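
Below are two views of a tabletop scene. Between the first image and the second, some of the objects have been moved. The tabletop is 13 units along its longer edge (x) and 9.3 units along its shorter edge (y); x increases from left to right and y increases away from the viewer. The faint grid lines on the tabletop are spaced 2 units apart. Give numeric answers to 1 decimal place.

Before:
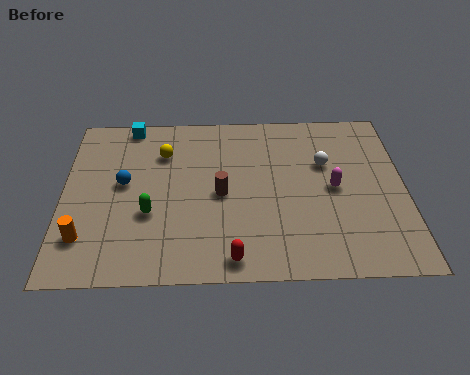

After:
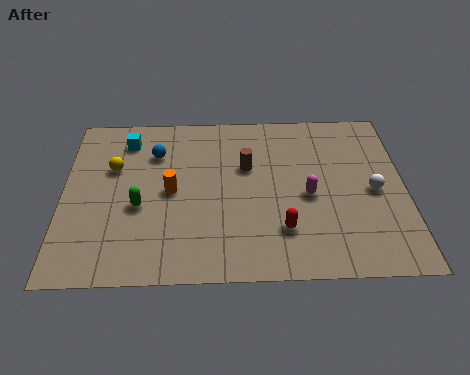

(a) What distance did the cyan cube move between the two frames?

0.9

The cyan cube was near (2.5, 8.5) before and (2.4, 7.6) after, so it travelled √(0.1² + 0.9²) ≈ 0.9 units.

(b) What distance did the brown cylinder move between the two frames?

1.8

From (6.0, 4.4) to (7.0, 5.9), the brown cylinder covered √(1.0² + 1.5²) ≈ 1.8 units.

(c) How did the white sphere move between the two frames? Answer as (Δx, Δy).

(1.8, -1.6)

The white sphere was at about (10.0, 6.0) and moved to about (11.8, 4.4).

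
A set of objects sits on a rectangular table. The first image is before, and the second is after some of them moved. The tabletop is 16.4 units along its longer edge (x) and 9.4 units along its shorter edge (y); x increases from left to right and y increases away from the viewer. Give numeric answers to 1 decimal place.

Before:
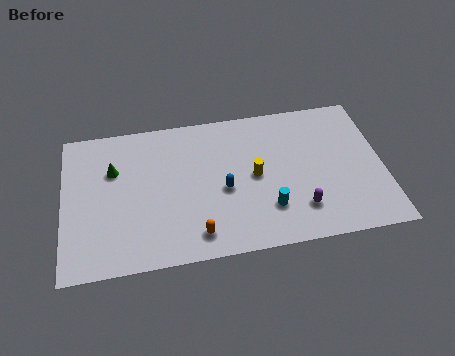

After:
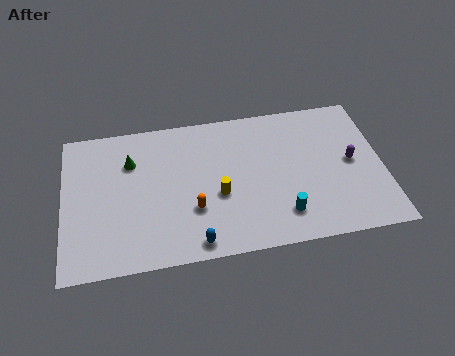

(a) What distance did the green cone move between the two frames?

1.0

The green cone moved from about (2.6, 6.3) to (3.5, 6.7), a distance of √(0.9² + 0.4²) ≈ 1.0.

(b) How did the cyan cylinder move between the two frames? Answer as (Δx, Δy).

(0.7, -0.5)

The cyan cylinder started near (10.4, 2.5) and ended near (11.1, 2.0).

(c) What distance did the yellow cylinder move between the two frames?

2.1

The yellow cylinder was near (9.8, 4.7) before and (7.9, 3.8) after, so it travelled √(1.9² + 0.9²) ≈ 2.1 units.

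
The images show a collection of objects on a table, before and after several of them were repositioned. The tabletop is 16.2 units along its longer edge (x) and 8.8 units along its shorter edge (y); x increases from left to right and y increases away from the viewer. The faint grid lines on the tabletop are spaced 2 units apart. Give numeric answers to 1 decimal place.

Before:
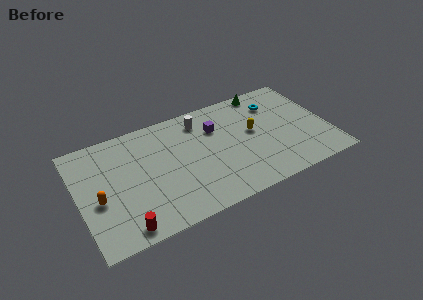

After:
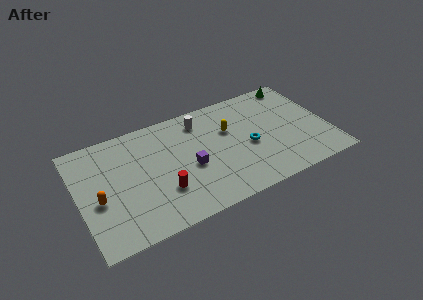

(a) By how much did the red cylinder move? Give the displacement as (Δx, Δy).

(2.7, 1.7)

The red cylinder was at about (2.5, 1.0) and moved to about (5.2, 2.7).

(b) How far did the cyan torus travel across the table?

3.5

The cyan torus moved from about (13.1, 6.7) to (11.0, 3.9), a distance of √(2.1² + 2.8²) ≈ 3.5.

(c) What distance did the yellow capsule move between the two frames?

1.7

The yellow capsule moved from about (11.4, 4.9) to (9.9, 5.7), a distance of √(1.5² + 0.8²) ≈ 1.7.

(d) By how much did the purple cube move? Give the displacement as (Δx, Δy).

(-2.0, -2.4)

The purple cube started near (9.1, 6.2) and ended near (7.1, 3.8).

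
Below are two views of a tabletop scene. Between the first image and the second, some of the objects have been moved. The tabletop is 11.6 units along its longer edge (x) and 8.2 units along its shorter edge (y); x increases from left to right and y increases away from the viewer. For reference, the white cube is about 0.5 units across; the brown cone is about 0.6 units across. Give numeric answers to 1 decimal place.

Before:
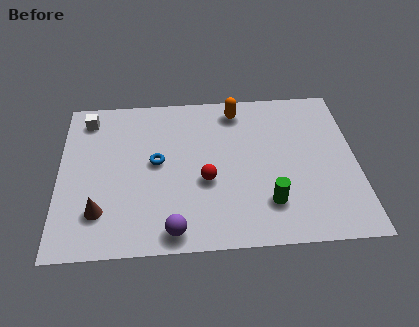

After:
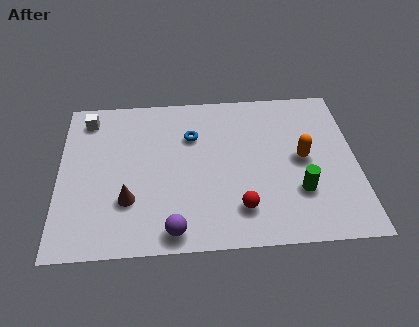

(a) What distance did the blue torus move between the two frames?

1.9

From (3.8, 4.4) to (5.2, 5.7), the blue torus covered √(1.4² + 1.3²) ≈ 1.9 units.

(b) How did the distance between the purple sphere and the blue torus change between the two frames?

+1.3

Before: roughly 3.6 units apart; after: 4.9. That's 1.3 units further apart.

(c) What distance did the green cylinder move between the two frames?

1.3

The green cylinder moved from about (8.1, 2.0) to (9.3, 2.5), a distance of √(1.2² + 0.5²) ≈ 1.3.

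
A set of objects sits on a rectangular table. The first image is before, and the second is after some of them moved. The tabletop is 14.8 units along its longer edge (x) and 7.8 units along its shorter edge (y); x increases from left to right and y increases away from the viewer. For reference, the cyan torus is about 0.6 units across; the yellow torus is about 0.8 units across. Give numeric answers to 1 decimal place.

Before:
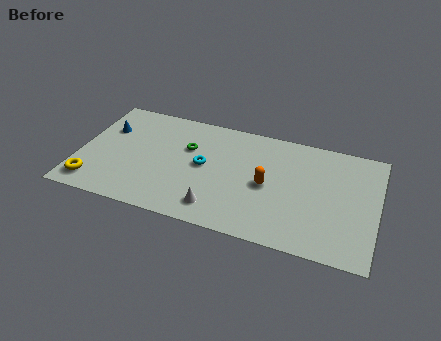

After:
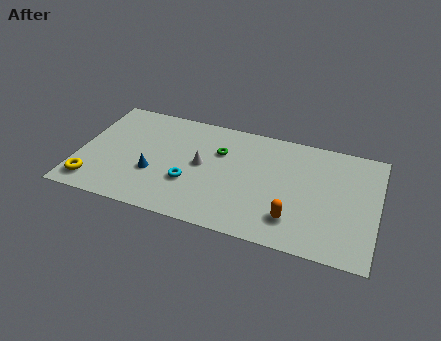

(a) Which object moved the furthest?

the blue cone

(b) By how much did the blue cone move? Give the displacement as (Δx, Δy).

(2.6, -2.5)

The blue cone was at about (1.2, 5.3) and moved to about (3.8, 2.8).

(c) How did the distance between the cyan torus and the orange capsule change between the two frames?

+2.1

Before: roughly 3.2 units apart; after: 5.3. That's 2.1 units further apart.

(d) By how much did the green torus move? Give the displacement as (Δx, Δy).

(1.6, 0.2)

The green torus started near (5.3, 5.1) and ended near (6.9, 5.3).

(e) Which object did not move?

the yellow torus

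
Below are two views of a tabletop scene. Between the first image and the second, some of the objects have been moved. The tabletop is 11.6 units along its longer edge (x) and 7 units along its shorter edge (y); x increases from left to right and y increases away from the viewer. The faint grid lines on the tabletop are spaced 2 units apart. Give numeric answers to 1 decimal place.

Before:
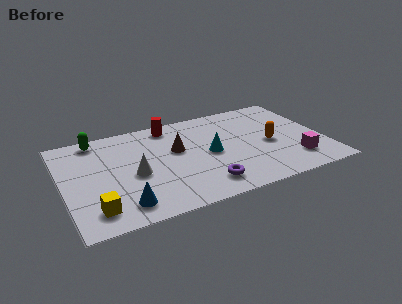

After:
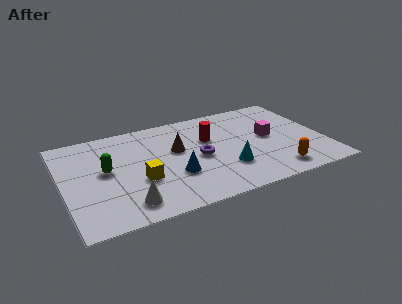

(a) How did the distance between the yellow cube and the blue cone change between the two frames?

+0.3

Before: roughly 1.2 units apart; after: 1.5. That's 0.3 units further apart.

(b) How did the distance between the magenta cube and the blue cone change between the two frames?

-3.1

They were about 7.7 units apart before and 4.6 after — 3.1 units closer together.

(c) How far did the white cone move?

2.0

The white cone moved from about (3.1, 3.1) to (2.6, 1.2), a distance of √(0.5² + 1.9²) ≈ 2.0.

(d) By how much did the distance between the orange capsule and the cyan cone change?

-0.4

Before: roughly 2.7 units apart; after: 2.3. That's 0.4 units closer together.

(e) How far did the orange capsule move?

2.1

The orange capsule was near (9.2, 3.2) before and (9.2, 1.1) after, so it travelled √(0.0² + 2.1²) ≈ 2.1 units.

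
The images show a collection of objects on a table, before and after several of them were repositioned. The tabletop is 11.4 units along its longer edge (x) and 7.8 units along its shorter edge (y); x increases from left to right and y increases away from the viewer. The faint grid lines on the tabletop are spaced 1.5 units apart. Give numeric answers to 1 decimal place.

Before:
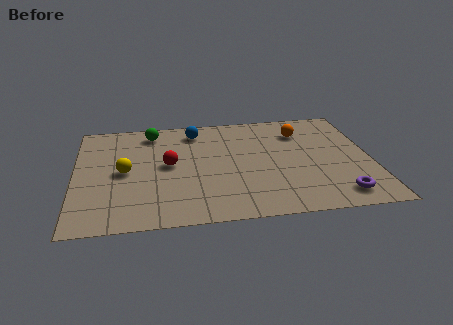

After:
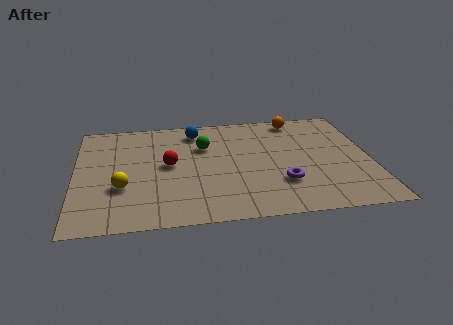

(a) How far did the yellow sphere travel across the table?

1.1

The yellow sphere moved from about (1.9, 3.8) to (1.8, 2.7), a distance of √(0.1² + 1.1²) ≈ 1.1.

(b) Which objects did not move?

the blue sphere and the red sphere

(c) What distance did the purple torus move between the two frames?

2.4

From (10.0, 1.2) to (7.9, 2.3), the purple torus covered √(2.1² + 1.1²) ≈ 2.4 units.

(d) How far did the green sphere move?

2.4

The green sphere was near (3.0, 6.6) before and (5.0, 5.3) after, so it travelled √(2.0² + 1.3²) ≈ 2.4 units.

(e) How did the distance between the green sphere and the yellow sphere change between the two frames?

+1.1

Before: roughly 3.0 units apart; after: 4.1. That's 1.1 units further apart.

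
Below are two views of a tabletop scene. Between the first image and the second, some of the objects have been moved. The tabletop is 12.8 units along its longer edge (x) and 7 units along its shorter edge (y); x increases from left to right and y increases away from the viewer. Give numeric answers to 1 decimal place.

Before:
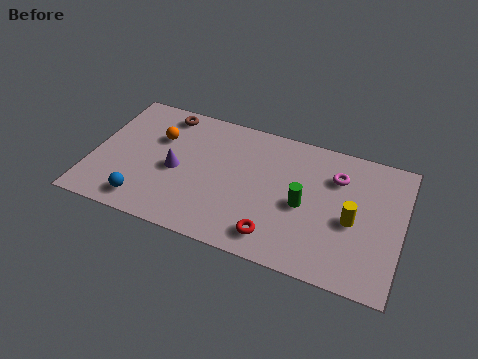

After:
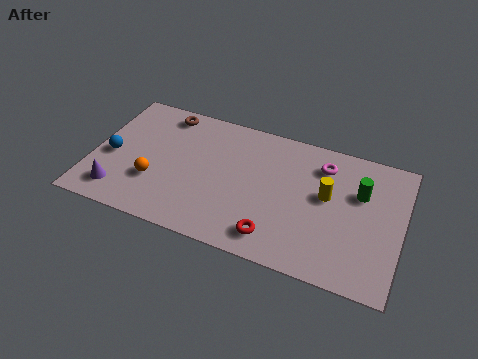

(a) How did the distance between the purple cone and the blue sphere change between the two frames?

-0.5

Before: roughly 2.4 units apart; after: 1.9. That's 0.5 units closer together.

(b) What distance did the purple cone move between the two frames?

2.9

The purple cone was near (3.5, 3.2) before and (1.3, 1.3) after, so it travelled √(2.2² + 1.9²) ≈ 2.9 units.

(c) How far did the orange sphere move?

2.4

The orange sphere moved from about (2.6, 4.7) to (2.7, 2.3), a distance of √(0.1² + 2.4²) ≈ 2.4.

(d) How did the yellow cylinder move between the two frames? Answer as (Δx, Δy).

(-1.1, 0.9)

The yellow cylinder started near (10.8, 3.1) and ended near (9.7, 4.0).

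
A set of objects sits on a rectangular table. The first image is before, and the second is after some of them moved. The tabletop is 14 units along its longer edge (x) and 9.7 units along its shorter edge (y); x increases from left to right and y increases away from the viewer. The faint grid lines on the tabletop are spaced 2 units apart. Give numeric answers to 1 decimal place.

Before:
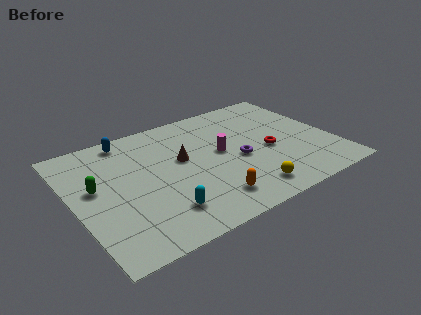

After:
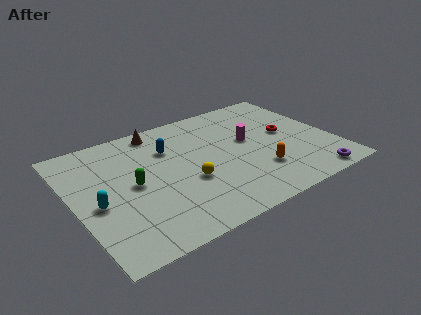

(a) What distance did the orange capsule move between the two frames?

3.0

From (6.7, 1.8) to (9.6, 2.7), the orange capsule covered √(2.9² + 0.9²) ≈ 3.0 units.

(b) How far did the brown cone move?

3.1

From (5.9, 5.6) to (5.1, 8.6), the brown cone covered √(0.8² + 3.0²) ≈ 3.1 units.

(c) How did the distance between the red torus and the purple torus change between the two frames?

+2.6

They were about 1.7 units apart before and 4.3 after — 2.6 units further apart.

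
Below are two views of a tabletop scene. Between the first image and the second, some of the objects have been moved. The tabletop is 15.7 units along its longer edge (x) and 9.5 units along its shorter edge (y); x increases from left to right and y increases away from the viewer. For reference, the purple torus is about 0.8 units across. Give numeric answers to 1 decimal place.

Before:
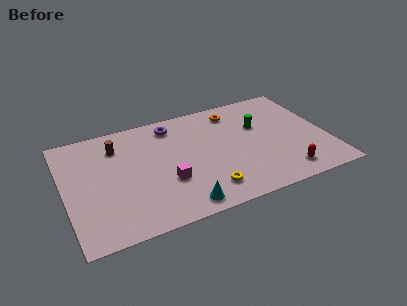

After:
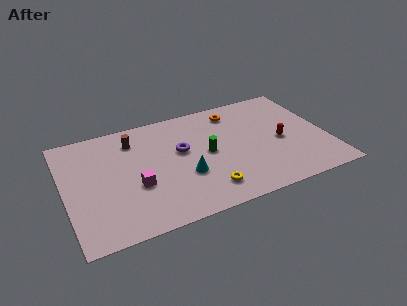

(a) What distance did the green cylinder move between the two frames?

3.5

The green cylinder moved from about (11.8, 6.1) to (8.5, 4.8), a distance of √(3.3² + 1.3²) ≈ 3.5.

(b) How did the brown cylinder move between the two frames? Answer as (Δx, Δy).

(1.0, 0.2)

The brown cylinder started near (3.3, 7.3) and ended near (4.3, 7.5).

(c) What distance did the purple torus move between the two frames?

2.4

The purple torus moved from about (6.7, 8.0) to (7.0, 5.6), a distance of √(0.3² + 2.4²) ≈ 2.4.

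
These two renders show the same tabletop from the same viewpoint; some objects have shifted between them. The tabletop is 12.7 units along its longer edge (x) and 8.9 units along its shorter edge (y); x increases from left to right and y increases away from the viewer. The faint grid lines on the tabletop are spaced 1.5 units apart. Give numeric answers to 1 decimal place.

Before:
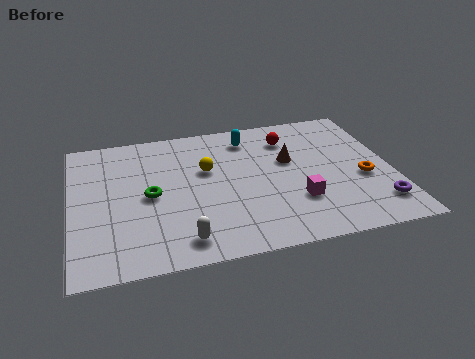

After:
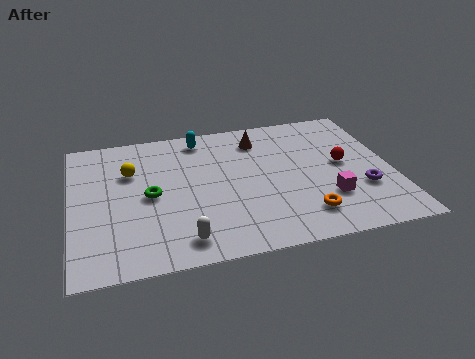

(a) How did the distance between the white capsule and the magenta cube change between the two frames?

+1.1

Before: roughly 4.8 units apart; after: 5.9. That's 1.1 units further apart.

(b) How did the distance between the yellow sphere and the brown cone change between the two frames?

+2.0

They were about 3.3 units apart before and 5.3 after — 2.0 units further apart.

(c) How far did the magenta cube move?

1.2

The magenta cube was near (8.8, 2.7) before and (10.0, 2.6) after, so it travelled √(1.2² + 0.1²) ≈ 1.2 units.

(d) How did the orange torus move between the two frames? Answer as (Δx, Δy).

(-2.5, -1.8)

From the two frames, the orange torus sits at roughly (11.5, 3.6) before and (9.0, 1.8) after.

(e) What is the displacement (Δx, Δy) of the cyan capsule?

(-1.9, 0.4)

The cyan capsule started near (7.2, 7.3) and ended near (5.3, 7.7).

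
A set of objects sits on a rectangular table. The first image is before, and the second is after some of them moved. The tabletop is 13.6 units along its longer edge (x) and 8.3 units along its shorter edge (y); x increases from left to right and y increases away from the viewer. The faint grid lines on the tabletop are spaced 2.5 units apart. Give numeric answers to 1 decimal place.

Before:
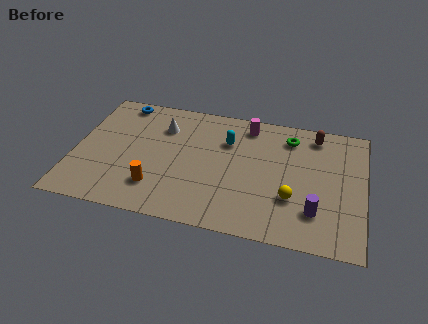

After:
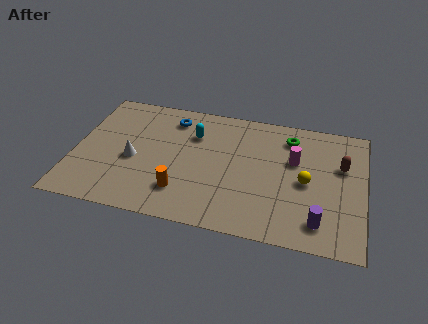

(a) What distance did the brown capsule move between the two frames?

2.2

From (11.2, 7.1) to (12.5, 5.3), the brown capsule covered √(1.3² + 1.8²) ≈ 2.2 units.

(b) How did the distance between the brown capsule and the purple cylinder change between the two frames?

-1.1

The distance was about 5.0 in the first image and 3.9 in the second, so they moved 1.1 units closer together.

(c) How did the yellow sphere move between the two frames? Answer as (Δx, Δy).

(0.6, 1.2)

From the two frames, the yellow sphere sits at roughly (10.3, 2.7) before and (10.9, 3.9) after.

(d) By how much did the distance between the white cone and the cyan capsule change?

+0.4

They were about 3.1 units apart before and 3.5 after — 0.4 units further apart.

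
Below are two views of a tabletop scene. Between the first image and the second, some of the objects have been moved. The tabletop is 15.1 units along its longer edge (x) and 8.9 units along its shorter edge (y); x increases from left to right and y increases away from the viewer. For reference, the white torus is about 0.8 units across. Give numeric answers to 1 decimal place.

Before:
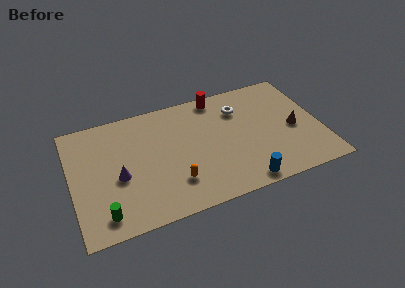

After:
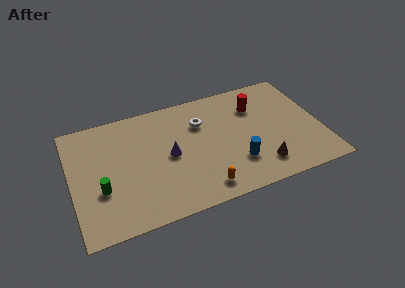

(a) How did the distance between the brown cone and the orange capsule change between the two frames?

-4.1

They were about 7.7 units apart before and 3.6 after — 4.1 units closer together.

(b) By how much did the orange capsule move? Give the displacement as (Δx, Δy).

(1.6, -1.0)

From the two frames, the orange capsule sits at roughly (6.0, 2.3) before and (7.6, 1.3) after.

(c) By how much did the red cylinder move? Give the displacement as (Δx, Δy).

(2.2, -1.5)

The red cylinder was at about (9.2, 8.0) and moved to about (11.4, 6.5).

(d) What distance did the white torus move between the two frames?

2.4

The white torus was near (10.4, 6.6) before and (8.0, 6.3) after, so it travelled √(2.4² + 0.3²) ≈ 2.4 units.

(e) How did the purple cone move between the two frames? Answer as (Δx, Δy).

(3.1, 0.6)

From the two frames, the purple cone sits at roughly (2.8, 3.8) before and (5.9, 4.4) after.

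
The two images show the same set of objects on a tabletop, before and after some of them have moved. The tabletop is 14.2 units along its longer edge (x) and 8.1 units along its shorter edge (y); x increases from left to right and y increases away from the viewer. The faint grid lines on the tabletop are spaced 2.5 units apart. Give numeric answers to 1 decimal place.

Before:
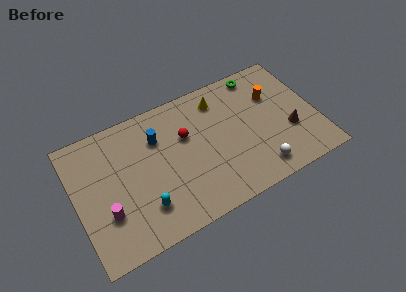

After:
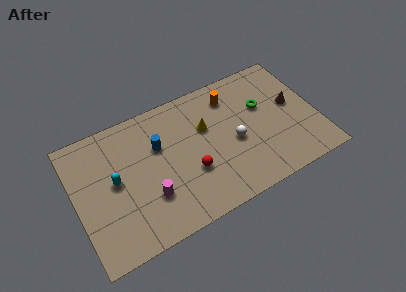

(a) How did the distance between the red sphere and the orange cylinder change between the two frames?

-0.7

They were about 5.3 units apart before and 4.6 after — 0.7 units closer together.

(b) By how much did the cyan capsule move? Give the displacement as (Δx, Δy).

(-1.4, 2.3)

The cyan capsule was at about (3.7, 2.0) and moved to about (2.3, 4.3).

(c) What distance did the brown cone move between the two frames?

1.6

From (12.5, 2.9) to (12.9, 4.5), the brown cone covered √(0.4² + 1.6²) ≈ 1.6 units.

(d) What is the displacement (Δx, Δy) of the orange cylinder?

(-2.4, 1.0)

From the two frames, the orange cylinder sits at roughly (11.9, 5.5) before and (9.5, 6.5) after.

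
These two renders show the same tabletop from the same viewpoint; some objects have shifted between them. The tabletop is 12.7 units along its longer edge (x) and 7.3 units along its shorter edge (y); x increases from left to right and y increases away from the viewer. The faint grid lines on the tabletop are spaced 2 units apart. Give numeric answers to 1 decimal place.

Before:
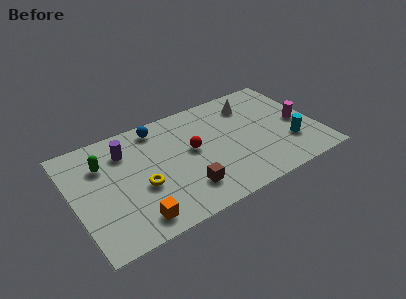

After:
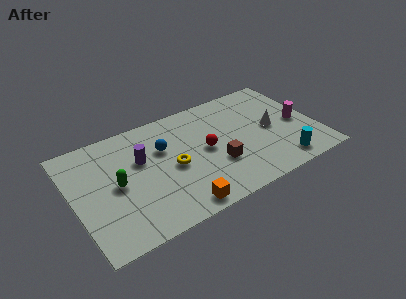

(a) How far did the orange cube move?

2.2

The orange cube was near (2.8, 1.1) before and (5.0, 0.8) after, so it travelled √(2.2² + 0.3²) ≈ 2.2 units.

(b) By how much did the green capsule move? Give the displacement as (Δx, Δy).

(0.5, -1.6)

The green capsule was at about (1.7, 5.2) and moved to about (2.2, 3.6).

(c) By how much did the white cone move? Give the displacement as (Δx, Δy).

(0.8, -2.1)

The white cone was at about (9.6, 5.7) and moved to about (10.4, 3.6).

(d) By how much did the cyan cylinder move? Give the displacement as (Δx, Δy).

(-0.6, -1.1)

From the two frames, the cyan cylinder sits at roughly (11.1, 2.2) before and (10.5, 1.1) after.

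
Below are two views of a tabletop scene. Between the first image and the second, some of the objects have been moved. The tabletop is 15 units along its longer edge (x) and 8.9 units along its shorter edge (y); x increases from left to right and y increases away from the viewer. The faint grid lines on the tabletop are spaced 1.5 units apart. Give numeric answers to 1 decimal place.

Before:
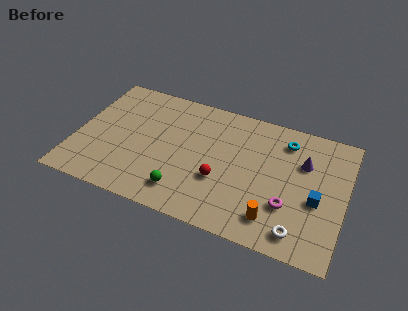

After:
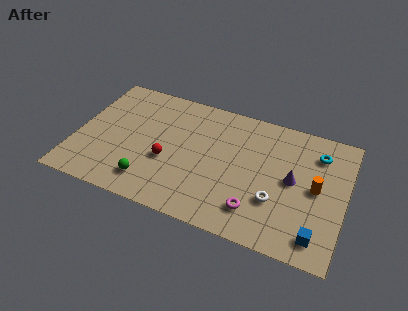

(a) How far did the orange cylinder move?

3.5

The orange cylinder was near (11.3, 1.7) before and (13.4, 4.5) after, so it travelled √(2.1² + 2.8²) ≈ 3.5 units.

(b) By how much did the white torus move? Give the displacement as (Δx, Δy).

(-1.4, 1.6)

The white torus started near (12.7, 1.3) and ended near (11.3, 2.9).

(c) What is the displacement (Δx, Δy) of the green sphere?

(-1.9, 0.0)

The green sphere was at about (6.3, 1.7) and moved to about (4.4, 1.7).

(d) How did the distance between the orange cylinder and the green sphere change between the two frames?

+4.4

The distance was about 5.0 in the first image and 9.4 in the second, so they moved 4.4 units further apart.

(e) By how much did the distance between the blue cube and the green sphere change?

+1.8

They were about 7.5 units apart before and 9.3 after — 1.8 units further apart.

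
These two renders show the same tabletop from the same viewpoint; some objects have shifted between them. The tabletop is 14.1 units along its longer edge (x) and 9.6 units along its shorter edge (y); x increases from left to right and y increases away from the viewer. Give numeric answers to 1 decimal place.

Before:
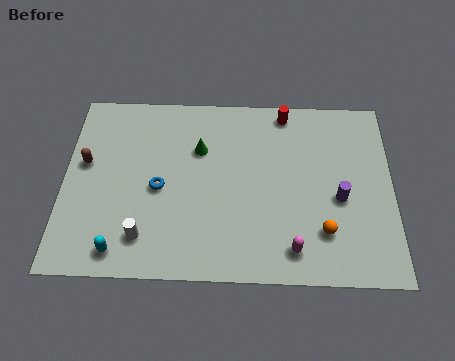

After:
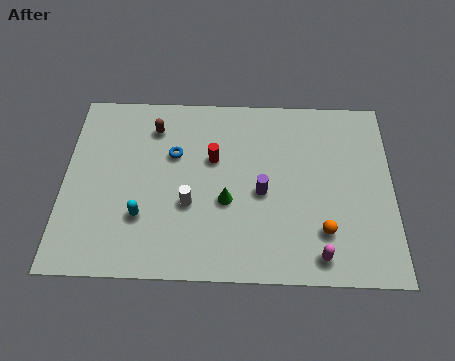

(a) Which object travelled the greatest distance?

the red cylinder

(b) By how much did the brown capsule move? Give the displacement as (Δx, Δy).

(2.9, 2.0)

The brown capsule was at about (0.9, 5.6) and moved to about (3.8, 7.6).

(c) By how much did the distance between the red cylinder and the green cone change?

-2.0

They were about 4.3 units apart before and 2.3 after — 2.0 units closer together.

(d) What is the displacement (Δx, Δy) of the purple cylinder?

(-3.3, 0.2)

From the two frames, the purple cylinder sits at roughly (11.8, 4.1) before and (8.5, 4.3) after.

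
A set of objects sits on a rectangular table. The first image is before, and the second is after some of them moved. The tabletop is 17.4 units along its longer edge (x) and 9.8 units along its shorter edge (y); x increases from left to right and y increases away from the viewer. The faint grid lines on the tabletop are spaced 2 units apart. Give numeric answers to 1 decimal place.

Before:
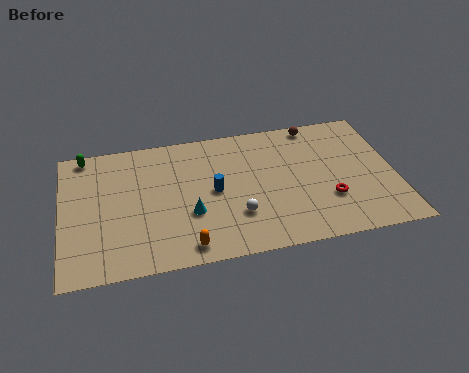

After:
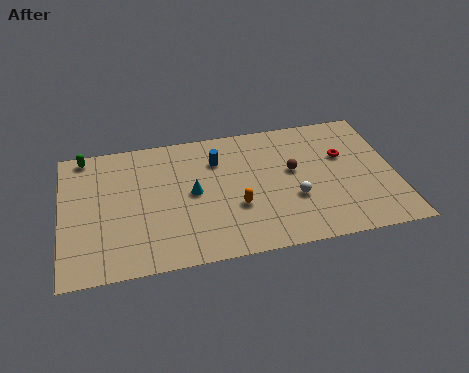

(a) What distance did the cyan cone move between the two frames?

1.5

From (6.6, 3.5) to (6.8, 5.0), the cyan cone covered √(0.2² + 1.5²) ≈ 1.5 units.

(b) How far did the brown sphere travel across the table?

3.6

The brown sphere moved from about (13.5, 8.9) to (12.1, 5.6), a distance of √(1.4² + 3.3²) ≈ 3.6.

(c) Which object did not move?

the green capsule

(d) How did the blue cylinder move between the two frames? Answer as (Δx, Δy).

(0.3, 2.3)

The blue cylinder started near (7.9, 4.9) and ended near (8.2, 7.2).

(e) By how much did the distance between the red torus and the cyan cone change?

+0.9

They were about 7.2 units apart before and 8.1 after — 0.9 units further apart.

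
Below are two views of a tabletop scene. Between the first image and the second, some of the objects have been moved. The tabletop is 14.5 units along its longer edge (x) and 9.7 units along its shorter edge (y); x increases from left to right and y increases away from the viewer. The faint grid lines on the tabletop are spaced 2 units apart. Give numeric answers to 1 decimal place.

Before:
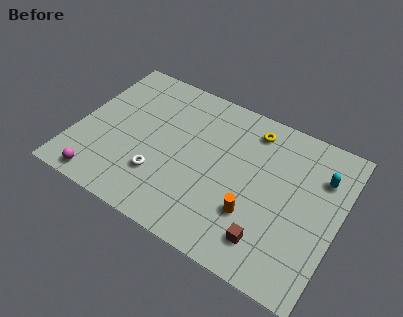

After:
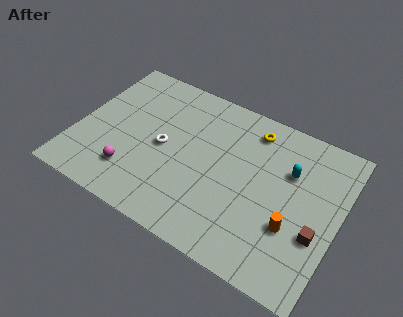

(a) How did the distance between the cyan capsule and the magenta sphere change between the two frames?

-3.7

The distance was about 12.9 in the first image and 9.2 in the second, so they moved 3.7 units closer together.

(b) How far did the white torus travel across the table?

1.9

The white torus moved from about (4.9, 2.8) to (4.8, 4.7), a distance of √(0.1² + 1.9²) ≈ 1.9.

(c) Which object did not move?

the yellow torus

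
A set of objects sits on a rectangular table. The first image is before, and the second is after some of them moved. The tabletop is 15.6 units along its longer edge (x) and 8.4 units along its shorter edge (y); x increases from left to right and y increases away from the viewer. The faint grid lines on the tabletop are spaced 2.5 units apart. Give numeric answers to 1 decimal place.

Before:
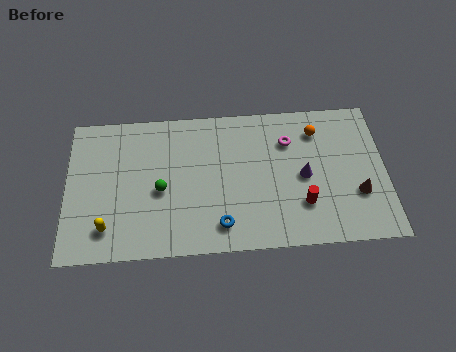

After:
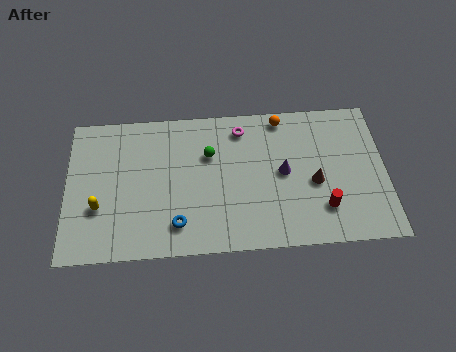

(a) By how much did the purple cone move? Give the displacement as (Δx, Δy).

(-1.0, 0.3)

The purple cone was at about (11.6, 4.0) and moved to about (10.6, 4.3).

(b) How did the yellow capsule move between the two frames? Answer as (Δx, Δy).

(-0.4, 1.2)

The yellow capsule was at about (2.0, 1.7) and moved to about (1.6, 2.9).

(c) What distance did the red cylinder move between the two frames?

1.0

The red cylinder moved from about (11.5, 2.4) to (12.5, 2.1), a distance of √(1.0² + 0.3²) ≈ 1.0.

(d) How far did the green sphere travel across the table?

3.1

From (4.6, 3.7) to (7.0, 5.6), the green sphere covered √(2.4² + 1.9²) ≈ 3.1 units.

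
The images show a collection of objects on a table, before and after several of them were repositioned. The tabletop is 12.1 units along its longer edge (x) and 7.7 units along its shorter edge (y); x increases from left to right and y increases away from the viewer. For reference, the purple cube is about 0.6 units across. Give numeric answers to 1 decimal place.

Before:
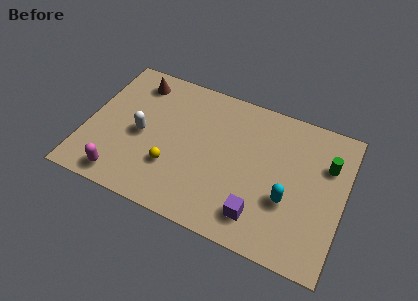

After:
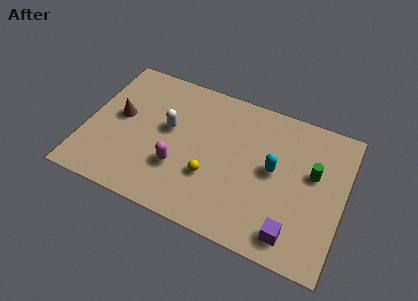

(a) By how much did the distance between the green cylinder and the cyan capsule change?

-1.1

Before: roughly 3.0 units apart; after: 1.9. That's 1.1 units closer together.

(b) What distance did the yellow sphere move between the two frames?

1.8

The yellow sphere moved from about (4.2, 2.4) to (6.0, 2.6), a distance of √(1.8² + 0.2²) ≈ 1.8.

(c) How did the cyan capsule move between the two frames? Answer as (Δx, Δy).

(-0.8, 1.3)

The cyan capsule was at about (9.6, 2.8) and moved to about (8.8, 4.1).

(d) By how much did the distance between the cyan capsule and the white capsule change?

-2.0

The distance was about 7.0 in the first image and 5.0 in the second, so they moved 2.0 units closer together.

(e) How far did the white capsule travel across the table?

1.4

From (2.6, 3.6) to (3.8, 4.4), the white capsule covered √(1.2² + 0.8²) ≈ 1.4 units.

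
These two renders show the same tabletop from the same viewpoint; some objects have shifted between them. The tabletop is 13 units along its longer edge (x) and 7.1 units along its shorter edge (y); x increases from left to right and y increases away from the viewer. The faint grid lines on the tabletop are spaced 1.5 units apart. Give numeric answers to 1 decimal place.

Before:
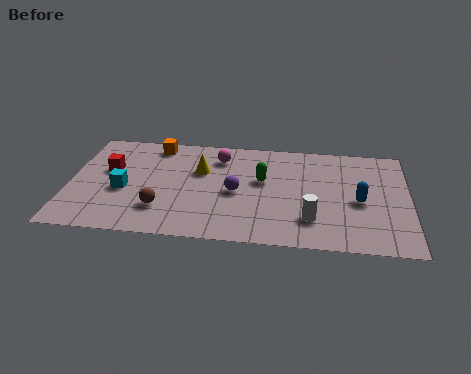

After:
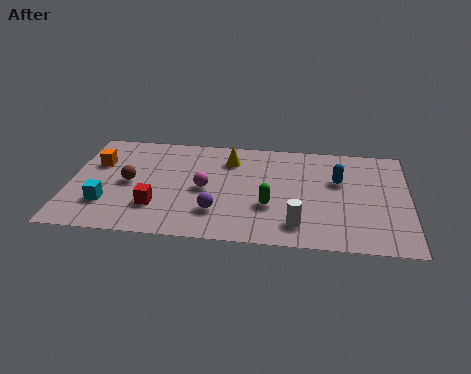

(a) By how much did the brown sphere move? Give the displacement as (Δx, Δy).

(-1.3, 1.6)

The brown sphere started near (3.6, 1.9) and ended near (2.3, 3.5).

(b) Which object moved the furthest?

the red cube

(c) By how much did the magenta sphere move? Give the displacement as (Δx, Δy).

(-0.5, -2.2)

The magenta sphere started near (5.7, 5.6) and ended near (5.2, 3.4).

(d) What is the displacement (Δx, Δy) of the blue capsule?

(-0.8, 1.3)

The blue capsule was at about (11.1, 3.2) and moved to about (10.3, 4.5).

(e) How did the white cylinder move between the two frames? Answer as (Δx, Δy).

(-0.5, -0.4)

The white cylinder was at about (9.3, 1.8) and moved to about (8.8, 1.4).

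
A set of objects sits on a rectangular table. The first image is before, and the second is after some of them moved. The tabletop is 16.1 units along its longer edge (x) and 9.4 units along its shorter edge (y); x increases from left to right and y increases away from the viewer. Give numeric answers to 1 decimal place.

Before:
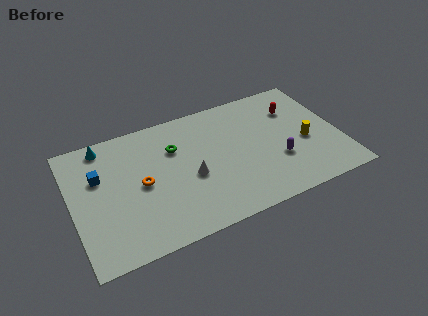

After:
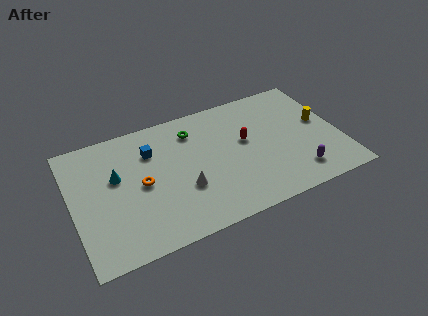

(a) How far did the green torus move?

1.5

From (6.3, 6.5) to (7.5, 7.4), the green torus covered √(1.2² + 0.9²) ≈ 1.5 units.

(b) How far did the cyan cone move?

2.6

From (2.2, 8.3) to (2.7, 5.7), the cyan cone covered √(0.5² + 2.6²) ≈ 2.6 units.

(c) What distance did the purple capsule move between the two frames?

1.7

The purple capsule moved from about (12.2, 3.2) to (13.2, 1.8), a distance of √(1.0² + 1.4²) ≈ 1.7.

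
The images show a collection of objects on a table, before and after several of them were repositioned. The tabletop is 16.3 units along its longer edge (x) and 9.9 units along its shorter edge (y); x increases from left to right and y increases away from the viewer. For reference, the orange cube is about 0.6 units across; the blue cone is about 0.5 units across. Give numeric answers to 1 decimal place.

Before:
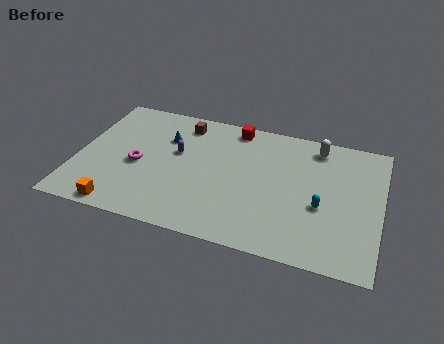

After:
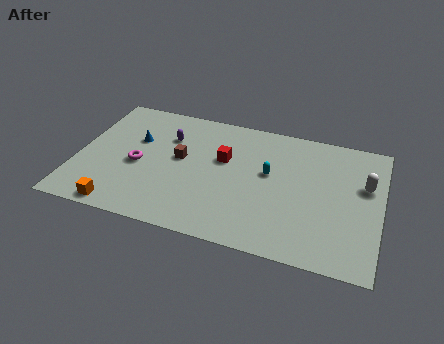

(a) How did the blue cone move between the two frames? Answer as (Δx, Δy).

(-1.6, -0.6)

The blue cone started near (4.6, 6.9) and ended near (3.0, 6.3).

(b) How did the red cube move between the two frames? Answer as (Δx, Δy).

(-0.4, -2.7)

The red cube was at about (8.2, 8.8) and moved to about (7.8, 6.1).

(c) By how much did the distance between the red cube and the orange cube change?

-2.3

Before: roughly 9.6 units apart; after: 7.3. That's 2.3 units closer together.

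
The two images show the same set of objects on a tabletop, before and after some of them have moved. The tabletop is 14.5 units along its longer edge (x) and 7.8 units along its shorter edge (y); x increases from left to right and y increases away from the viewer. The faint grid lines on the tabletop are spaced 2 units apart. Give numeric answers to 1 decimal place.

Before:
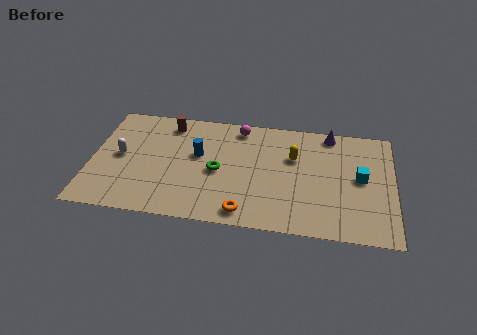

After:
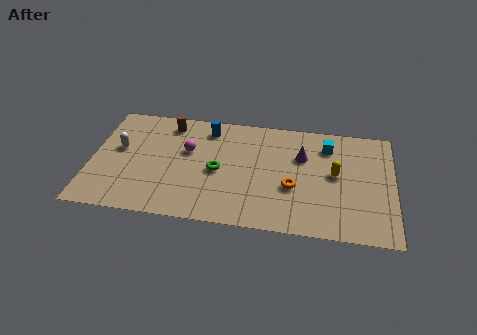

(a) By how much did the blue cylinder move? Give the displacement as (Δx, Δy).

(0.4, 1.9)

The blue cylinder started near (5.1, 4.6) and ended near (5.5, 6.5).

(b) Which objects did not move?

the green torus and the brown cylinder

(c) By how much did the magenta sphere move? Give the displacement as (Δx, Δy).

(-2.4, -2.0)

The magenta sphere started near (7.0, 6.8) and ended near (4.6, 4.8).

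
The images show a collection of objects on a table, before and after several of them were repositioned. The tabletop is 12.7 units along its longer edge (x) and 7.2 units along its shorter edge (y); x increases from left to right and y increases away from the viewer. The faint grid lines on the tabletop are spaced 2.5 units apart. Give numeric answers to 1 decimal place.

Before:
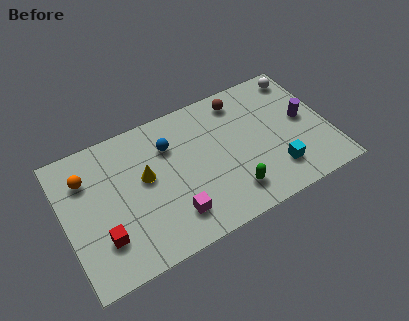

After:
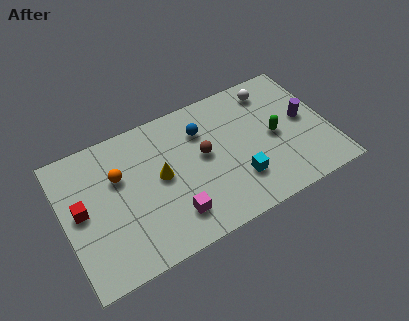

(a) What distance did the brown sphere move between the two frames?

3.0

From (8.8, 6.1) to (6.7, 4.0), the brown sphere covered √(2.1² + 2.1²) ≈ 3.0 units.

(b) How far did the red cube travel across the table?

2.0

The red cube moved from about (1.6, 2.0) to (0.8, 3.8), a distance of √(0.8² + 1.8²) ≈ 2.0.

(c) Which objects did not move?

the purple cylinder and the magenta cube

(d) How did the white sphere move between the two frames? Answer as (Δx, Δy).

(-1.5, -0.2)

The white sphere started near (11.8, 6.2) and ended near (10.3, 6.0).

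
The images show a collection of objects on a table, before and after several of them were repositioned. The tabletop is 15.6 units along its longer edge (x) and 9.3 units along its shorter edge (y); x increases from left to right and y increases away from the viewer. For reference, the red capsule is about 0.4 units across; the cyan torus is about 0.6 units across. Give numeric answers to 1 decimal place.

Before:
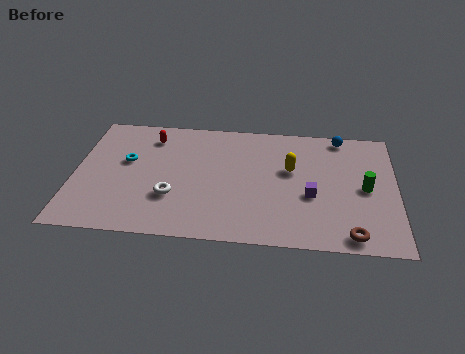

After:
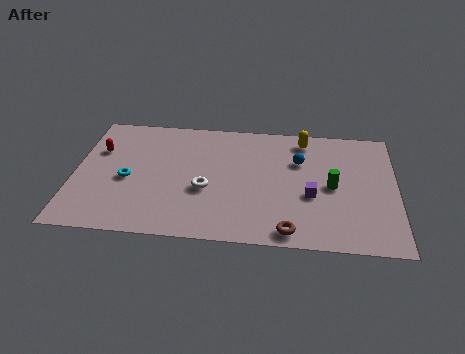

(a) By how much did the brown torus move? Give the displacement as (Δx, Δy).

(-2.9, 0.0)

The brown torus was at about (13.4, 1.0) and moved to about (10.5, 1.0).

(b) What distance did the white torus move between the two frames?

1.7

The white torus was near (4.8, 3.0) before and (6.4, 3.7) after, so it travelled √(1.6² + 0.7²) ≈ 1.7 units.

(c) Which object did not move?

the purple cube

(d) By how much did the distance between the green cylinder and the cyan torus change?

-1.7

They were about 11.6 units apart before and 9.9 after — 1.7 units closer together.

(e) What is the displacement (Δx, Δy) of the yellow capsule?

(0.6, 2.4)

The yellow capsule was at about (10.5, 5.6) and moved to about (11.1, 8.0).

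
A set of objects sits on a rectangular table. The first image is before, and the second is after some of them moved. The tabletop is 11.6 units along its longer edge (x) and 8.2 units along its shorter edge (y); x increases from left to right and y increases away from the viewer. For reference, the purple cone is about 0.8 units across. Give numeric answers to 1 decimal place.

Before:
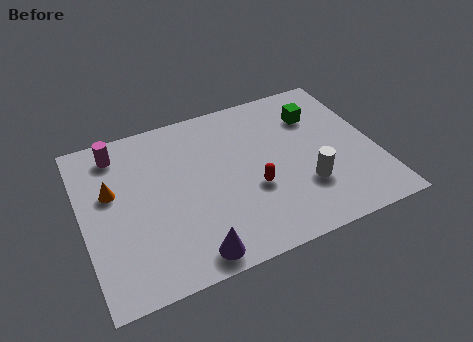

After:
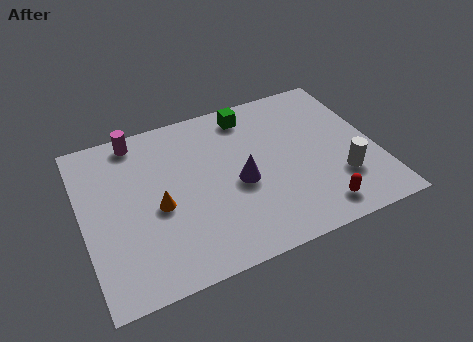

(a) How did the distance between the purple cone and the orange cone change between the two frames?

-1.7

They were about 4.9 units apart before and 3.2 after — 1.7 units closer together.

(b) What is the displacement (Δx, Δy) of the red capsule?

(2.3, -1.9)

The red capsule was at about (6.6, 3.1) and moved to about (8.9, 1.2).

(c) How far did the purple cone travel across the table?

3.5

The purple cone was near (3.9, 0.9) before and (6.1, 3.6) after, so it travelled √(2.2² + 2.7²) ≈ 3.5 units.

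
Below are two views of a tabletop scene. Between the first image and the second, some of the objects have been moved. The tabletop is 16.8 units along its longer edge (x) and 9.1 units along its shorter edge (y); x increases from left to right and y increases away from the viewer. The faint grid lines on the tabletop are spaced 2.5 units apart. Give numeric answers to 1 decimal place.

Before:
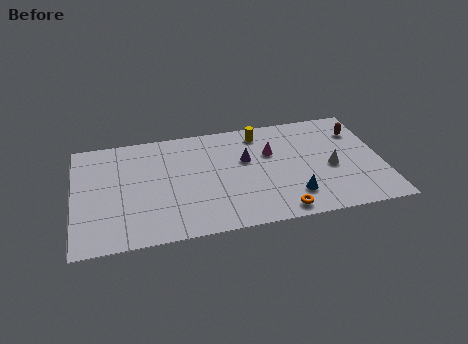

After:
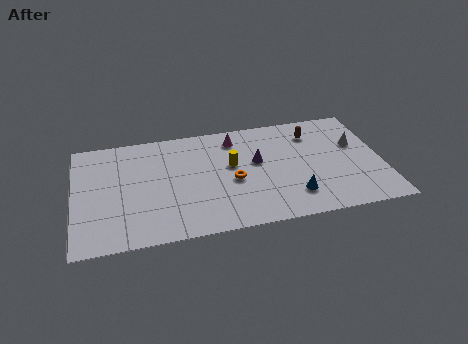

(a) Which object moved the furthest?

the orange torus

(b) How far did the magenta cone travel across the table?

2.5

The magenta cone was near (10.8, 5.9) before and (8.9, 7.5) after, so it travelled √(1.9² + 1.6²) ≈ 2.5 units.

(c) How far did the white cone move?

2.3

The white cone was near (14.0, 4.0) before and (15.5, 5.7) after, so it travelled √(1.5² + 1.7²) ≈ 2.3 units.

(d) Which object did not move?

the blue cone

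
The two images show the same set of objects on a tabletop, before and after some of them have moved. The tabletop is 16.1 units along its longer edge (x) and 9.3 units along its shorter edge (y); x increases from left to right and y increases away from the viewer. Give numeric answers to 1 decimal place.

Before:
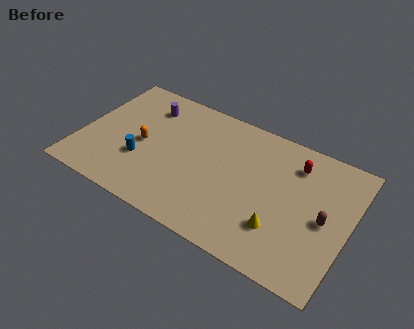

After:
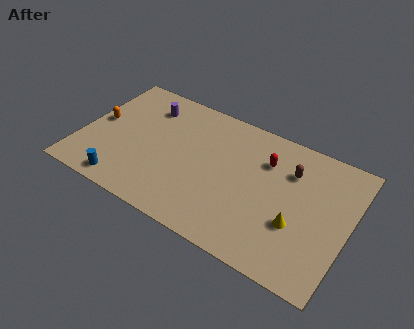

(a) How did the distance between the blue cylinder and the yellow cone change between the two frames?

+1.8

Before: roughly 8.5 units apart; after: 10.3. That's 1.8 units further apart.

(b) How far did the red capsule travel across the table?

1.8

The red capsule moved from about (12.6, 7.3) to (10.9, 6.7), a distance of √(1.7² + 0.6²) ≈ 1.8.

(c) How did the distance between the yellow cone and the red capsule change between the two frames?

-0.6

Before: roughly 4.7 units apart; after: 4.1. That's 0.6 units closer together.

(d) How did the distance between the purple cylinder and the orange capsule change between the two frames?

+0.6

Before: roughly 2.9 units apart; after: 3.5. That's 0.6 units further apart.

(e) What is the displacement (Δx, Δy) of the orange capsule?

(-2.8, 0.5)

From the two frames, the orange capsule sits at roughly (3.7, 4.4) before and (0.9, 4.9) after.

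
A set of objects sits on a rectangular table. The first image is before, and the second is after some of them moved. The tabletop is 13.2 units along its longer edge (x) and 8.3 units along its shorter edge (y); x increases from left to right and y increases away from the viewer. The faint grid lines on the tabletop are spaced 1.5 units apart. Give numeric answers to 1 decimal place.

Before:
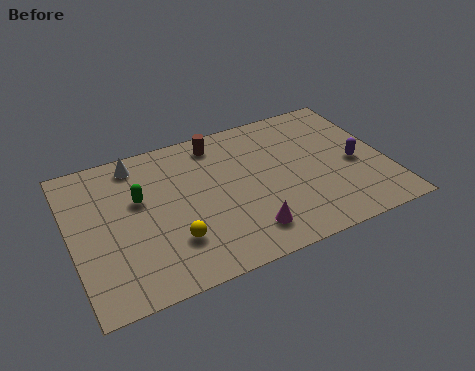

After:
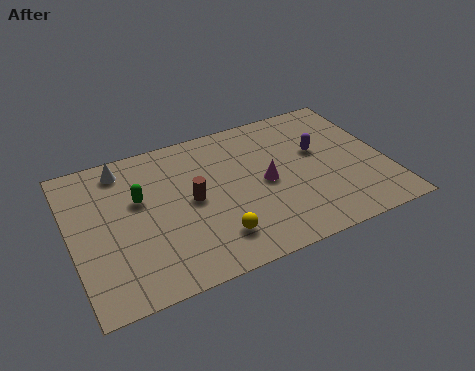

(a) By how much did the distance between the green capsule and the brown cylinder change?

-1.7

The distance was about 4.0 in the first image and 2.3 in the second, so they moved 1.7 units closer together.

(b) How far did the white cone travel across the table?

0.6

The white cone was near (3.0, 7.2) before and (2.4, 7.1) after, so it travelled √(0.6² + 0.1²) ≈ 0.6 units.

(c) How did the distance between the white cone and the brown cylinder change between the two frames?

+0.5

They were about 3.4 units apart before and 3.9 after — 0.5 units further apart.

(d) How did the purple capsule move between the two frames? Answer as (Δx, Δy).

(-1.4, 1.3)

The purple capsule was at about (11.9, 3.7) and moved to about (10.5, 5.0).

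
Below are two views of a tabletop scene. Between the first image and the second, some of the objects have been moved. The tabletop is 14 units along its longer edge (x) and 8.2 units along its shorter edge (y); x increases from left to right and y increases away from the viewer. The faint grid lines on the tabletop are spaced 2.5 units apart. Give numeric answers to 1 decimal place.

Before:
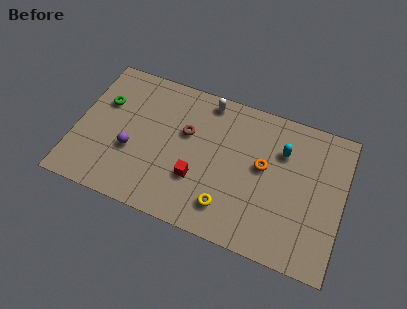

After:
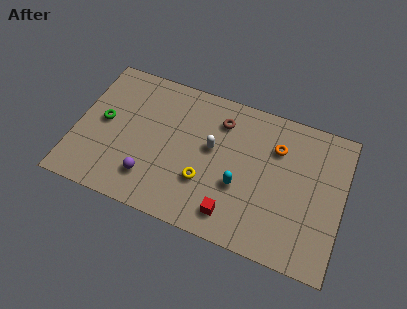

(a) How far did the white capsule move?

2.6

From (6.6, 7.3) to (7.1, 4.7), the white capsule covered √(0.5² + 2.6²) ≈ 2.6 units.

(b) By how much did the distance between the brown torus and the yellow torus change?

-0.5

They were about 4.2 units apart before and 3.7 after — 0.5 units closer together.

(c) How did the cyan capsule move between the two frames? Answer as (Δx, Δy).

(-2.0, -2.7)

From the two frames, the cyan capsule sits at roughly (10.7, 5.8) before and (8.7, 3.1) after.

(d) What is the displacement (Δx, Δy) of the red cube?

(2.0, -1.3)

The red cube started near (6.5, 2.7) and ended near (8.5, 1.4).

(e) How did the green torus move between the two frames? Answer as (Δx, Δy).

(0.1, -1.1)

The green torus was at about (1.3, 5.4) and moved to about (1.4, 4.3).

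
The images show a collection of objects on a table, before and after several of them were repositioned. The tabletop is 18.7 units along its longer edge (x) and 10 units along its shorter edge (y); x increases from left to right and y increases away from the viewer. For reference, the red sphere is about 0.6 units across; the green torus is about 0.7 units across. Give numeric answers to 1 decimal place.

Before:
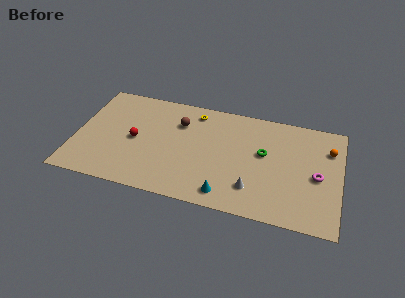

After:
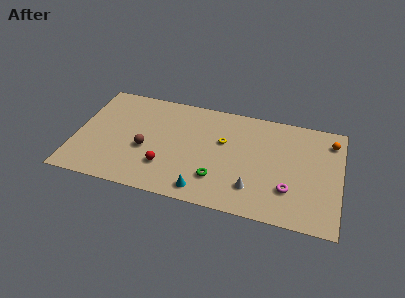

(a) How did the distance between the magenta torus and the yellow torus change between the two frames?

-3.9

Before: roughly 9.7 units apart; after: 5.8. That's 3.9 units closer together.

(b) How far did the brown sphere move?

3.8

The brown sphere was near (7.2, 7.2) before and (5.0, 4.1) after, so it travelled √(2.2² + 3.1²) ≈ 3.8 units.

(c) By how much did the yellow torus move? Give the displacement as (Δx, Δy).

(2.2, -2.3)

The yellow torus was at about (8.2, 8.5) and moved to about (10.4, 6.2).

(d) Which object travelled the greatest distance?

the green torus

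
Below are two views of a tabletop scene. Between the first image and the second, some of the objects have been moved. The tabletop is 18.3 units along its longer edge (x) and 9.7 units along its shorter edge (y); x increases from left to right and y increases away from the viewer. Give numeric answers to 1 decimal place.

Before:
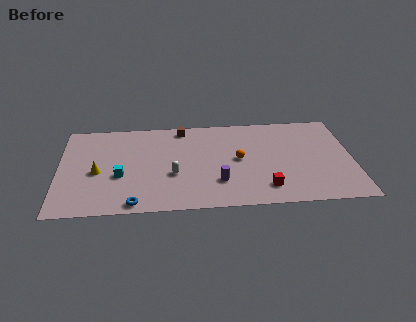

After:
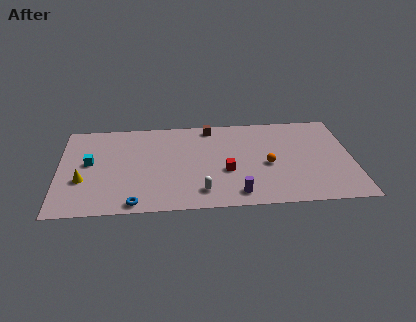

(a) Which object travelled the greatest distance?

the red cube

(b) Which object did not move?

the blue torus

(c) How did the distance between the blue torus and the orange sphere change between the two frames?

+1.3

Before: roughly 7.7 units apart; after: 9.0. That's 1.3 units further apart.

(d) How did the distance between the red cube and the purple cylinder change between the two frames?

-0.5

The distance was about 3.0 in the first image and 2.5 in the second, so they moved 0.5 units closer together.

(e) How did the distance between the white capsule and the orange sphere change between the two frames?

+0.6

The distance was about 4.3 in the first image and 4.9 in the second, so they moved 0.6 units further apart.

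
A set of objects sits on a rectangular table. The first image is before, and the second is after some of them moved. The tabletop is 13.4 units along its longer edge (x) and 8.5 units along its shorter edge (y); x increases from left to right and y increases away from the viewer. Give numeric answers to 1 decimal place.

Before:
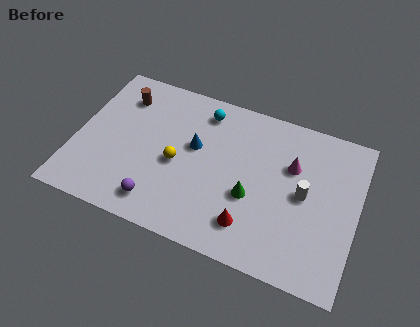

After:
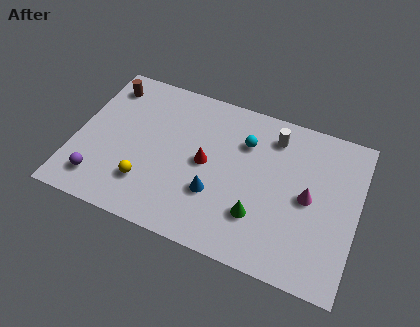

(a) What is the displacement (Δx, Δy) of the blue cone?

(1.2, -2.2)

From the two frames, the blue cone sits at roughly (5.6, 5.0) before and (6.8, 2.8) after.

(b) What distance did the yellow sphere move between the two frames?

2.1

The yellow sphere moved from about (4.9, 3.8) to (3.6, 2.2), a distance of √(1.3² + 1.6²) ≈ 2.1.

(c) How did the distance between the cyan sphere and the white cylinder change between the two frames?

-4.3

The distance was about 5.8 in the first image and 1.5 in the second, so they moved 4.3 units closer together.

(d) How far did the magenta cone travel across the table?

1.7

From (10.2, 5.6) to (11.1, 4.2), the magenta cone covered √(0.9² + 1.4²) ≈ 1.7 units.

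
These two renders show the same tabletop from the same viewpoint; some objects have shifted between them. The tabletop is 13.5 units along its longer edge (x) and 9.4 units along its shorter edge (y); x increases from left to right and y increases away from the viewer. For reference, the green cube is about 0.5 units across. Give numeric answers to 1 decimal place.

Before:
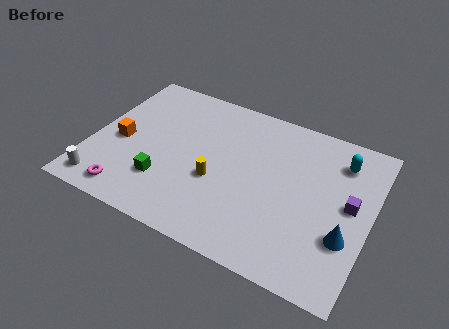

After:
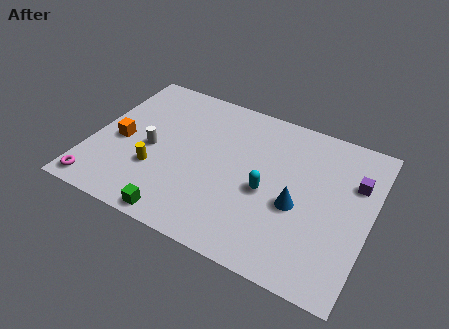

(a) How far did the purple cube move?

1.4

The purple cube was near (12.5, 5.0) before and (12.6, 6.4) after, so it travelled √(0.1² + 1.4²) ≈ 1.4 units.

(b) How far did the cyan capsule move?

4.6

The cyan capsule moved from about (11.8, 7.4) to (8.6, 4.1), a distance of √(3.2² + 3.3²) ≈ 4.6.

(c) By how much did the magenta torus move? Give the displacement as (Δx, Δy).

(-1.5, -0.2)

The magenta torus started near (2.3, 1.2) and ended near (0.8, 1.0).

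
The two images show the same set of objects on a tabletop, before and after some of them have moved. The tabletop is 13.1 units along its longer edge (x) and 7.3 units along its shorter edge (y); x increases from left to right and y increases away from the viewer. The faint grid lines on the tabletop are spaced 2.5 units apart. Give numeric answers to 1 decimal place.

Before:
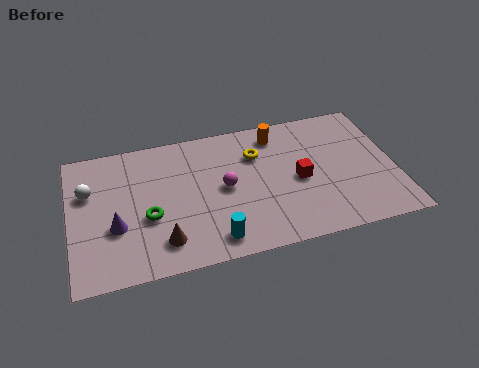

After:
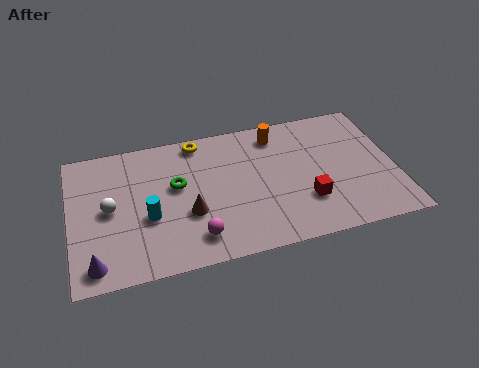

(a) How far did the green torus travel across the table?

1.8

The green torus moved from about (3.1, 2.9) to (4.3, 4.3), a distance of √(1.2² + 1.4²) ≈ 1.8.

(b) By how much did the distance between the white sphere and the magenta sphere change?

-1.5

Before: roughly 5.5 units apart; after: 4.0. That's 1.5 units closer together.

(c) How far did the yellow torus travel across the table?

2.6

The yellow torus was near (7.6, 5.2) before and (5.3, 6.5) after, so it travelled √(2.3² + 1.3²) ≈ 2.6 units.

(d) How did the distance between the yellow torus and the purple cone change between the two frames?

+0.7

The distance was about 6.3 in the first image and 7.0 in the second, so they moved 0.7 units further apart.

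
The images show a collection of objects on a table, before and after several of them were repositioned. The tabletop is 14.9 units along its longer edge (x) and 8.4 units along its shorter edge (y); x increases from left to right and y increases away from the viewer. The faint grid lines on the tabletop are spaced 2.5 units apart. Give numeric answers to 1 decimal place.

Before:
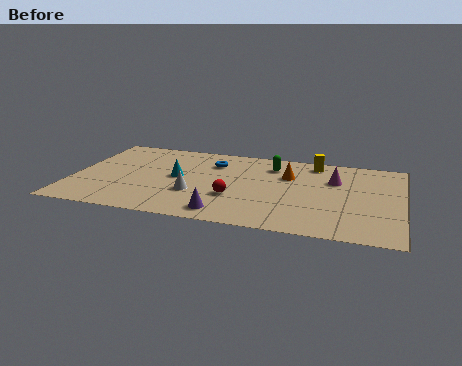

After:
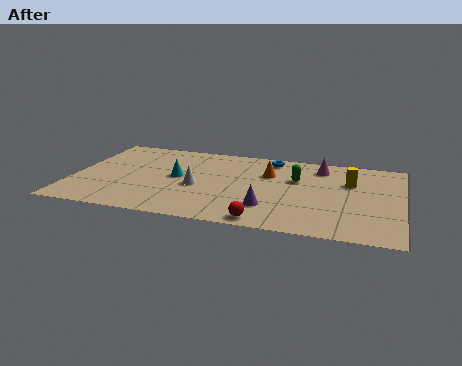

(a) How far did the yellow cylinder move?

2.4

From (10.8, 7.3) to (12.5, 5.6), the yellow cylinder covered √(1.7² + 1.7²) ≈ 2.4 units.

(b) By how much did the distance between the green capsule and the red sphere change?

+0.8

The distance was about 4.0 in the first image and 4.8 in the second, so they moved 0.8 units further apart.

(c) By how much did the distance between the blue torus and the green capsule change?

-0.4

Before: roughly 2.7 units apart; after: 2.3. That's 0.4 units closer together.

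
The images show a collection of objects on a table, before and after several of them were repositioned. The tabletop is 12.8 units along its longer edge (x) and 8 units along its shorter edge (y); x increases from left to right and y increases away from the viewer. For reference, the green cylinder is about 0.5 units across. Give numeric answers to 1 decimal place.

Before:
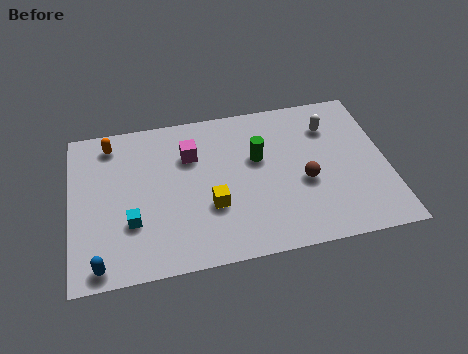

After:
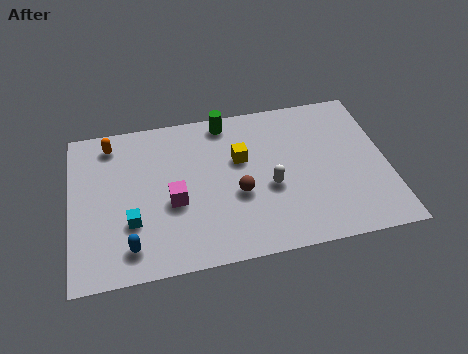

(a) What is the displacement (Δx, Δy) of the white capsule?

(-2.6, -2.7)

The white capsule was at about (10.6, 6.0) and moved to about (8.0, 3.3).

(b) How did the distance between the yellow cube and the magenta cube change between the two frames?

+0.4

Before: roughly 2.9 units apart; after: 3.3. That's 0.4 units further apart.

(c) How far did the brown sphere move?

2.7

The brown sphere moved from about (9.4, 3.3) to (6.7, 3.2), a distance of √(2.7² + 0.1²) ≈ 2.7.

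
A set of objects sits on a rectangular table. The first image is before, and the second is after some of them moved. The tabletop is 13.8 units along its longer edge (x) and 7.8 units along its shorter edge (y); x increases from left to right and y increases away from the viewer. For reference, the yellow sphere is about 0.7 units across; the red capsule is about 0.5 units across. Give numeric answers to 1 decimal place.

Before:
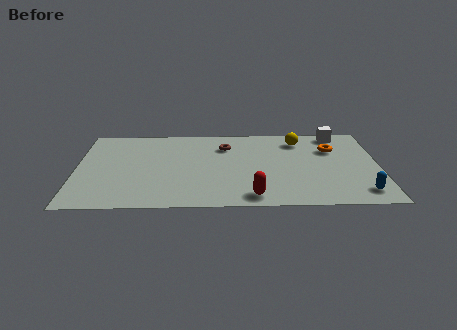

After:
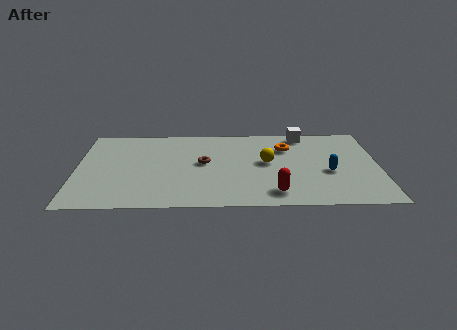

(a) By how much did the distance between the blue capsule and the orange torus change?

-1.2

They were about 4.3 units apart before and 3.1 after — 1.2 units closer together.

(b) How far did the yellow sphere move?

2.6

The yellow sphere was near (10.2, 6.3) before and (8.7, 4.2) after, so it travelled √(1.5² + 2.1²) ≈ 2.6 units.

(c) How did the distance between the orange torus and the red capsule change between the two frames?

-1.4

They were about 5.7 units apart before and 4.3 after — 1.4 units closer together.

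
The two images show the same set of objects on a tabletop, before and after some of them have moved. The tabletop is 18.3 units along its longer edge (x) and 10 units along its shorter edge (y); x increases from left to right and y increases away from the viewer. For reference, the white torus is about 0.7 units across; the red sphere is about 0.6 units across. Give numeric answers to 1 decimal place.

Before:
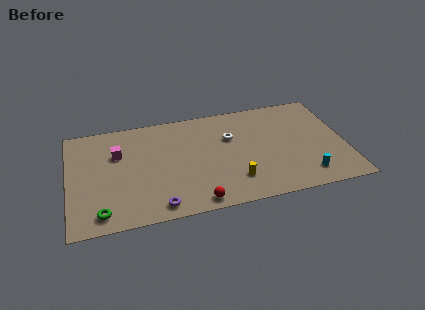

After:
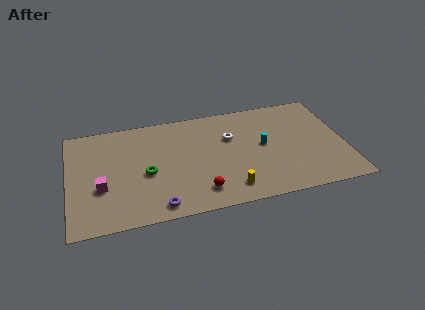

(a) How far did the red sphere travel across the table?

0.9

The red sphere was near (8.2, 1.0) before and (8.5, 1.9) after, so it travelled √(0.3² + 0.9²) ≈ 0.9 units.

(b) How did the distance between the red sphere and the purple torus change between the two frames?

+0.4

The distance was about 2.5 in the first image and 2.9 in the second, so they moved 0.4 units further apart.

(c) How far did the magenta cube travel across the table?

3.2

The magenta cube moved from about (3.3, 6.7) to (2.1, 3.7), a distance of √(1.2² + 3.0²) ≈ 3.2.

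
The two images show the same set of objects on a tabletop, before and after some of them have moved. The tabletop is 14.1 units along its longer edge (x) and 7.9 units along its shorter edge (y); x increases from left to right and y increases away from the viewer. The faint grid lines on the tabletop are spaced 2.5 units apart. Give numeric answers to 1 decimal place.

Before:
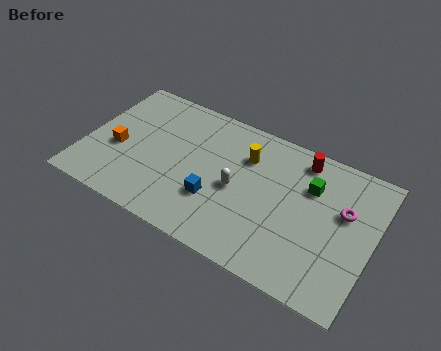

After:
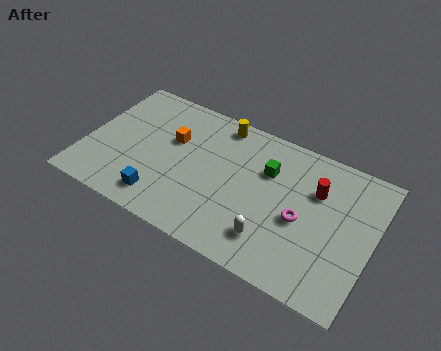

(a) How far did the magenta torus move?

2.4

From (12.6, 4.9) to (10.7, 3.5), the magenta torus covered √(1.9² + 1.4²) ≈ 2.4 units.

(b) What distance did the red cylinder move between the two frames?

1.7

The red cylinder moved from about (10.3, 6.8) to (11.2, 5.4), a distance of √(0.9² + 1.4²) ≈ 1.7.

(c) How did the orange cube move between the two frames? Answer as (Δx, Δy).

(2.5, 1.7)

From the two frames, the orange cube sits at roughly (1.6, 3.3) before and (4.1, 5.0) after.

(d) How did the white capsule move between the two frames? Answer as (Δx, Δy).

(2.0, -1.9)

The white capsule started near (7.5, 3.7) and ended near (9.5, 1.8).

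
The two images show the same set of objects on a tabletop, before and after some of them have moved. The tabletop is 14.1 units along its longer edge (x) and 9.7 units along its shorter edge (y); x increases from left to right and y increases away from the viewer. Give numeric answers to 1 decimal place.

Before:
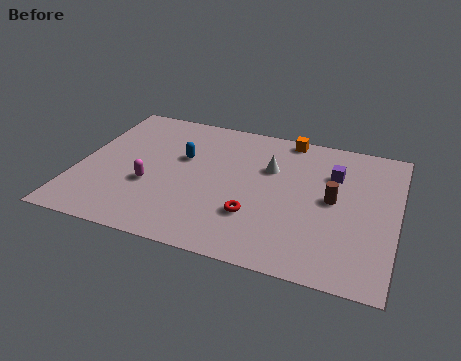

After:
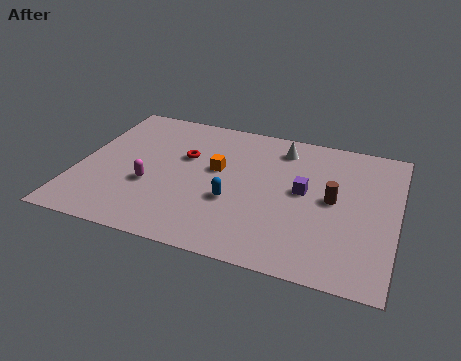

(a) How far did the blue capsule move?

3.5

The blue capsule was near (4.5, 6.0) before and (7.0, 3.6) after, so it travelled √(2.5² + 2.4²) ≈ 3.5 units.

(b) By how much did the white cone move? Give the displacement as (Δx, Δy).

(0.4, 1.6)

From the two frames, the white cone sits at roughly (8.4, 6.4) before and (8.8, 8.0) after.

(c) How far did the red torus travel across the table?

4.7

From (8.0, 2.9) to (4.6, 6.1), the red torus covered √(3.4² + 3.2²) ≈ 4.7 units.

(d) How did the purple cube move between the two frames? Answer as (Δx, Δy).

(-1.2, -1.6)

From the two frames, the purple cube sits at roughly (11.2, 6.8) before and (10.0, 5.2) after.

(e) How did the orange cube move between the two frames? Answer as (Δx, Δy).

(-2.9, -3.3)

The orange cube was at about (9.0, 8.9) and moved to about (6.1, 5.6).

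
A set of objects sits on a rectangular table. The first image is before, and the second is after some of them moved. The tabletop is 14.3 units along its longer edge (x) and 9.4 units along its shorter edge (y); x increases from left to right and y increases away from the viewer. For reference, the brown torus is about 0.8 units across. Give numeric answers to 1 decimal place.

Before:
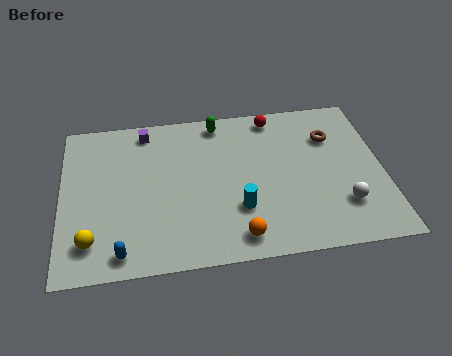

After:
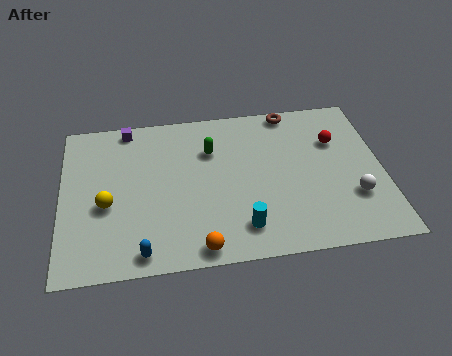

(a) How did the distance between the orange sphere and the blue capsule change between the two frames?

-2.6

The distance was about 5.1 in the first image and 2.5 in the second, so they moved 2.6 units closer together.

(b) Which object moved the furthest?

the red sphere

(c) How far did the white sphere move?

0.6

The white sphere moved from about (12.4, 2.5) to (12.9, 2.9), a distance of √(0.5² + 0.4²) ≈ 0.6.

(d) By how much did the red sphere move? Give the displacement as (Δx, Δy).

(2.7, -1.9)

The red sphere started near (9.6, 8.3) and ended near (12.3, 6.4).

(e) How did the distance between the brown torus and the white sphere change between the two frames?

+2.0

They were about 4.2 units apart before and 6.2 after — 2.0 units further apart.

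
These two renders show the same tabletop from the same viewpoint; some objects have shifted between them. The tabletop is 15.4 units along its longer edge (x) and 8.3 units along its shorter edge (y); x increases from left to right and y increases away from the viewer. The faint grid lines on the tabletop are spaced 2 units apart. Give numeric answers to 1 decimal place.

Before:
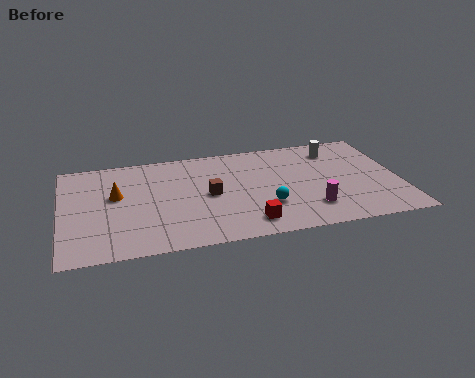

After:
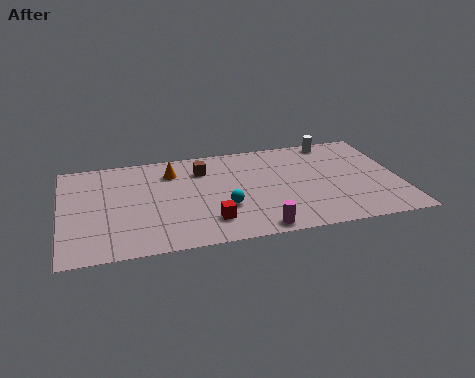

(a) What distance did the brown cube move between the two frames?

2.2

The brown cube moved from about (6.7, 4.1) to (6.5, 6.3), a distance of √(0.2² + 2.2²) ≈ 2.2.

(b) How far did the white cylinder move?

0.8

From (12.7, 6.7) to (12.7, 7.5), the white cylinder covered √(0.0² + 0.8²) ≈ 0.8 units.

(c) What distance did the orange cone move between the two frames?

3.0

From (2.5, 4.9) to (5.1, 6.4), the orange cone covered √(2.6² + 1.5²) ≈ 3.0 units.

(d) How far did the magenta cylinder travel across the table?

2.8

From (11.2, 2.0) to (8.7, 0.8), the magenta cylinder covered √(2.5² + 1.2²) ≈ 2.8 units.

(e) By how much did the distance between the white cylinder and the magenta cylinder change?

+2.9

Before: roughly 4.9 units apart; after: 7.8. That's 2.9 units further apart.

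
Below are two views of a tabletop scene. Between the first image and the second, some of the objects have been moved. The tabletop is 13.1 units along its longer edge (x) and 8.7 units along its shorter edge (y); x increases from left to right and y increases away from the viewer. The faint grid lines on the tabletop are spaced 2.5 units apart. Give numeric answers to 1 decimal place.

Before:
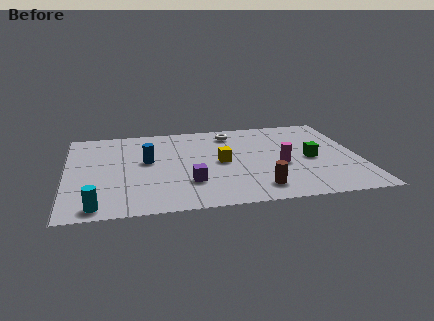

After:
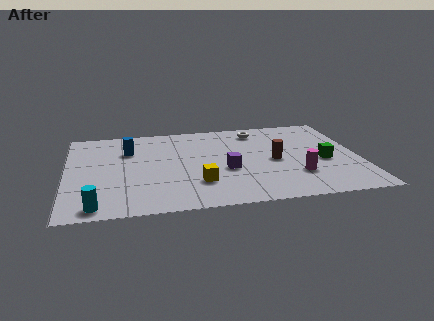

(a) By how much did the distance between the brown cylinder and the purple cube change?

-0.9

The distance was about 3.2 in the first image and 2.3 in the second, so they moved 0.9 units closer together.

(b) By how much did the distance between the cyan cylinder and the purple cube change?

+2.0

They were about 4.4 units apart before and 6.4 after — 2.0 units further apart.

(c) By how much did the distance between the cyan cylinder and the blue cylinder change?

+0.8

The distance was about 4.6 in the first image and 5.4 in the second, so they moved 0.8 units further apart.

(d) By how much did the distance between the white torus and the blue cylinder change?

+1.5

Before: roughly 4.5 units apart; after: 6.0. That's 1.5 units further apart.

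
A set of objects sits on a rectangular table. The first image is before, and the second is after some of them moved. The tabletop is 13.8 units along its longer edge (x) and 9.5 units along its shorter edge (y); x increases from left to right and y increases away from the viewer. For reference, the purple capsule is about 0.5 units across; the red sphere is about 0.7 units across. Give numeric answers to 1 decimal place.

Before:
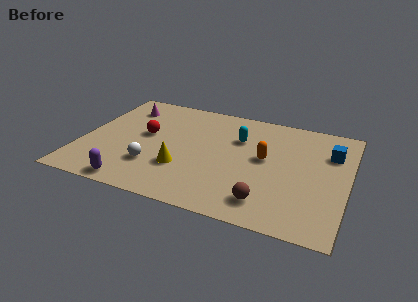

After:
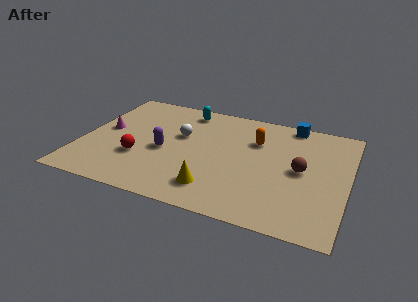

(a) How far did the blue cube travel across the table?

3.0

From (12.8, 6.7) to (10.6, 8.7), the blue cube covered √(2.2² + 2.0²) ≈ 3.0 units.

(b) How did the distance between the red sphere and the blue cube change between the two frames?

-0.4

They were about 9.7 units apart before and 9.3 after — 0.4 units closer together.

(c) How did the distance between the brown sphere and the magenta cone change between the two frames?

+0.3

Before: roughly 10.0 units apart; after: 10.3. That's 0.3 units further apart.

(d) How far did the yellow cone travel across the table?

2.1

From (5.4, 3.0) to (7.2, 1.9), the yellow cone covered √(1.8² + 1.1²) ≈ 2.1 units.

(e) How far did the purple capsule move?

3.5

From (3.1, 0.9) to (4.3, 4.2), the purple capsule covered √(1.2² + 3.3²) ≈ 3.5 units.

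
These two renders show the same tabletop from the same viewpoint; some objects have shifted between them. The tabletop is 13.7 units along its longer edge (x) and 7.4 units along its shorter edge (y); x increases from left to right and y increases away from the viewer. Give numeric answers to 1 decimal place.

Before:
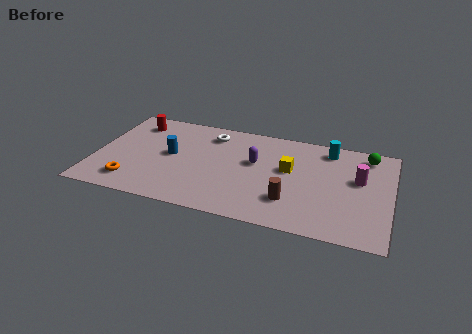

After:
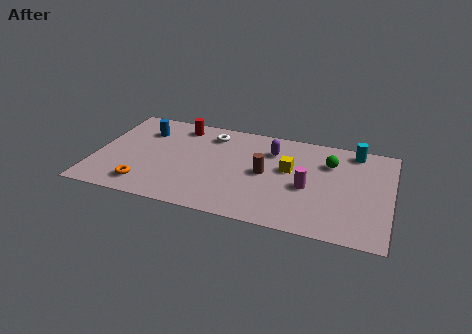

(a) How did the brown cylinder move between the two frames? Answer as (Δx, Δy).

(-1.3, 1.7)

From the two frames, the brown cylinder sits at roughly (9.2, 2.0) before and (7.9, 3.7) after.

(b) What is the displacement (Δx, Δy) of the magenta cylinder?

(-2.3, -1.2)

The magenta cylinder started near (12.2, 4.4) and ended near (9.9, 3.2).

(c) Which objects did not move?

the white torus and the yellow cube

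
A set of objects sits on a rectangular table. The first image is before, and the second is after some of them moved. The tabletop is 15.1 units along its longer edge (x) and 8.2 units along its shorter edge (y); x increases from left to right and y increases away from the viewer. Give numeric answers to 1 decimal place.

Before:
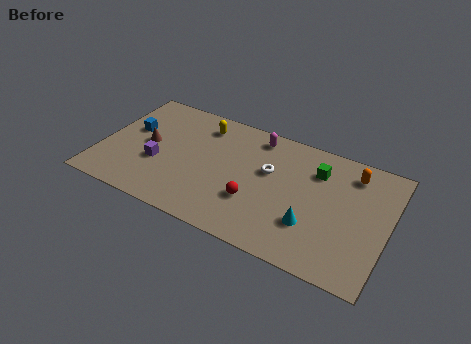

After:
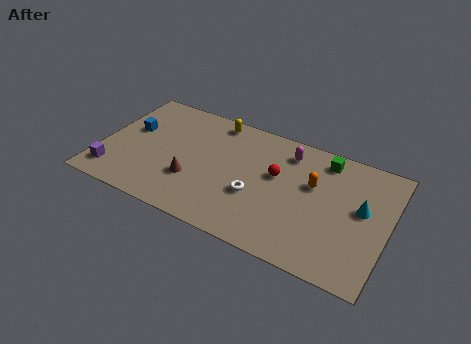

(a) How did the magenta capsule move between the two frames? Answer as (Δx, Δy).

(1.7, -0.4)

The magenta capsule started near (7.9, 7.1) and ended near (9.6, 6.7).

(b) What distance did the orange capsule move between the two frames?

2.5

The orange capsule was near (13.0, 6.7) before and (11.1, 5.1) after, so it travelled √(1.9² + 1.6²) ≈ 2.5 units.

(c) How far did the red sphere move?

2.4

The red sphere moved from about (8.3, 2.7) to (9.2, 4.9), a distance of √(0.9² + 2.2²) ≈ 2.4.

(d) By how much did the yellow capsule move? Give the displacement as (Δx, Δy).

(0.6, 0.6)

The yellow capsule started near (5.0, 6.7) and ended near (5.6, 7.3).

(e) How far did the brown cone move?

3.0

The brown cone moved from about (2.4, 4.2) to (5.0, 2.7), a distance of √(2.6² + 1.5²) ≈ 3.0.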